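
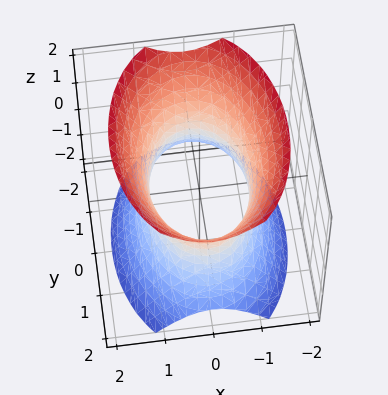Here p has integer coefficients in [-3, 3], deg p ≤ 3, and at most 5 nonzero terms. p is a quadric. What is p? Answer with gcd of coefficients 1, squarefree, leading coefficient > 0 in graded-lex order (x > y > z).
First, the degree is 2 — one connected sheet with a waist; a quadric.
Next, symmetries: mirror symmetry z ↦ −z ⇒ only even powers of z; the x ↦ −x reflection is a symmetry, so x appears only in even powers; it's symmetric under y → −y, forcing even powers of y.
Next, checking where it meets the axes: among the integer gridlines, it crosses the x-axis at x ∈ {-1, 1}; it misses every integer gridline on the z-axis.
Finally, matching integer coefficients to the picture gives p.

2*x^2 + y^2 - z^2 - 2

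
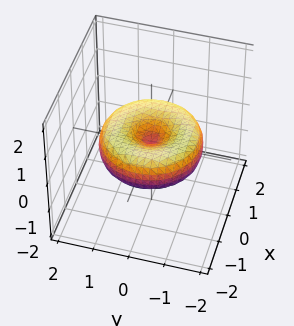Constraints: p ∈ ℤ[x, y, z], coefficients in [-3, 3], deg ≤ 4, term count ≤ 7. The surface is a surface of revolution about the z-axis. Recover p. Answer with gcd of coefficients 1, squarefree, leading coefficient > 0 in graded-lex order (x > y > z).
1. The degree is 4 — no degree-3 surface has this shape.
2. By symmetry, every cross-section ⟂ z is a circle, so x, y appear only via x² + y².
3. Checking where it meets the axes: it crosses the x-axis at the gridline x = 0; it meets the y-axis at y = 0 (among the integer gridlines); a circular section at z = 0 has radius between 1 and 2.
4. Matching integer coefficients to the picture gives p.

x^4 + 2*x^2*y^2 + y^4 - 2*x^2 - 2*y^2 + 3*z^2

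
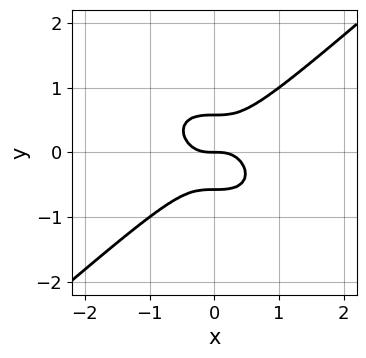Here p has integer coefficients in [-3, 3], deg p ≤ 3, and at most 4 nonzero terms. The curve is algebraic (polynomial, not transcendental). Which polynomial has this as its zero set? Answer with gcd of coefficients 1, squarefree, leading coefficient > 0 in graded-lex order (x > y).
2*x^3 - 3*y^3 + y

(a) Degree: no degree-2 curve has this shape, so deg p = 3.
(b) Checking where it meets the axes: it meets the x-axis at x = 0 (among the integer gridlines); one y-axis crossing is at y = 0.
(c) Putting this together gives p.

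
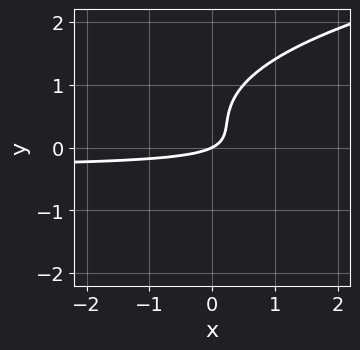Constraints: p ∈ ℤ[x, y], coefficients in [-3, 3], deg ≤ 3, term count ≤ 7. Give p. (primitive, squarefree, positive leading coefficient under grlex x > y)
(a) Degree: no degree-2 curve has this shape, so deg p = 3.
(b) From the visible intercepts: one x-axis crossing is at x = 0; it crosses the y-axis at the gridline y = 0.
(c) Putting this together gives p.

3*y^3 - 3*x*y - 3*y^2 - x + 2*y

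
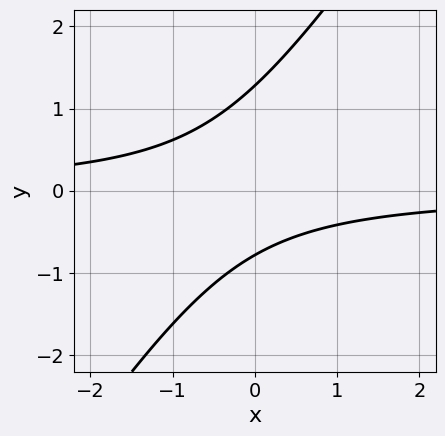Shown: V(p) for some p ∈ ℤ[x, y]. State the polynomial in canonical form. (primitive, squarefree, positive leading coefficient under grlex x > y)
3*x*y - 2*y^2 + y + 2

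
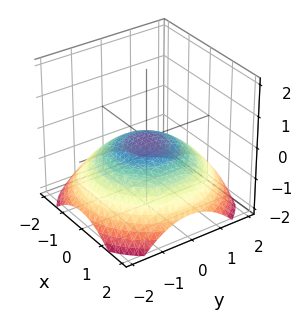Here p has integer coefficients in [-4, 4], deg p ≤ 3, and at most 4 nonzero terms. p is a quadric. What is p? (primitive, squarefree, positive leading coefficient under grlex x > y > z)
x^2 + y^2 + 3*z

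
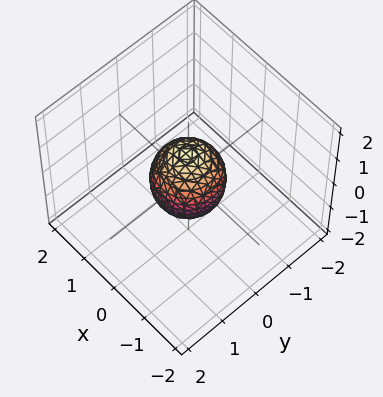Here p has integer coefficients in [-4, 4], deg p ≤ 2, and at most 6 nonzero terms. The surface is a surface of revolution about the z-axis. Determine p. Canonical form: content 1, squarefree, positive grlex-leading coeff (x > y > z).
(a) The degree is 2 — a generic line meets the surface in up to 2 points.
(b) Symmetry: the z-axis is an axis of rotation, so x and y enter only as x² + y².
(c) From the axis intercepts and sections: a circular section at z = 0 has radius between 0 and 1; among the integer gridlines, it crosses the z-axis at z ∈ {-1, 1}.
(d) The integer polynomial consistent with all of this is the stated p.

3*x^2 + 3*y^2 + 2*z^2 - 2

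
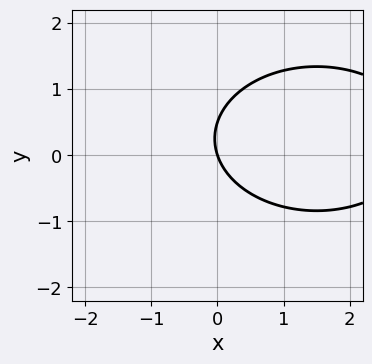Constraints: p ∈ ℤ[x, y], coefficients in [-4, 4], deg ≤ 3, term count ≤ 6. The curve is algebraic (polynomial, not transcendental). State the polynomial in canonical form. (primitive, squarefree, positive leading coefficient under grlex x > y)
x^2 + 2*y^2 - 3*x - y

The degree is 2 — no degree-1 curve has this shape.
Checking where it meets the axes: one x-axis crossing is at x = 0; one y-axis crossing is at y = 0.
Solving for integer coefficients yields p as stated.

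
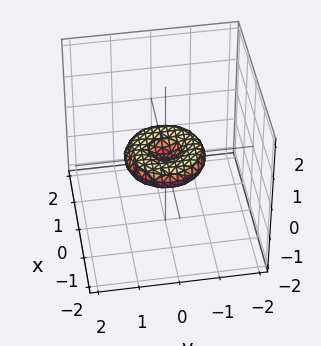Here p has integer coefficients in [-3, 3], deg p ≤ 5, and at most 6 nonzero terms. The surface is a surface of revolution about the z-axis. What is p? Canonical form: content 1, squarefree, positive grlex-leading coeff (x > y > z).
x^4 + 2*x^2*y^2 + y^4 - x^2 - y^2 + 3*z^2

1. Degree: a generic line meets the surface in up to 4 points, so deg p = 4.
2. Symmetries: rotational symmetry about the z-axis ⇒ p depends on x, y only through x² + y².
3. Checking where it meets the axes: it crosses the z-axis at the gridline z = 0; among the integer gridlines, it crosses the x-axis at x ∈ {-1, 0, 1}; among the integer gridlines, it crosses the y-axis at y ∈ {-1, 0, 1}.
4. Matching integer coefficients to the picture gives p.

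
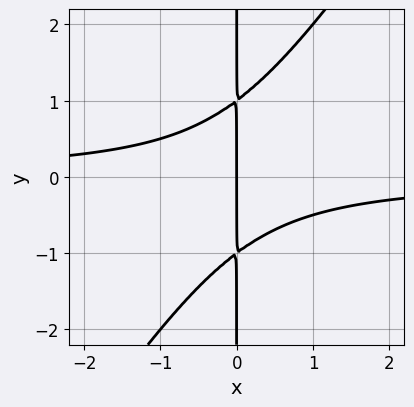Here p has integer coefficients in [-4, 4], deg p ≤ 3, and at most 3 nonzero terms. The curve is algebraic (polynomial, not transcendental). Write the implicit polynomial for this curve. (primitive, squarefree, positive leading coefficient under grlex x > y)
Degree: no degree-2 curve has this shape, so deg p = 3.
Observable constraints: one x-axis crossing is at x = 0; the visible y-axis segment lies entirely on the curve.
Fitting integer coefficients to these (and the overall shape) gives p.

3*x^2*y - 2*x*y^2 + 2*x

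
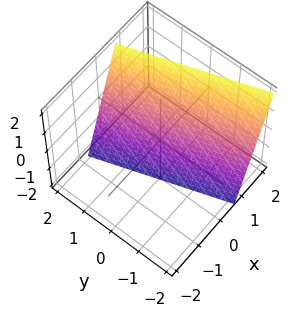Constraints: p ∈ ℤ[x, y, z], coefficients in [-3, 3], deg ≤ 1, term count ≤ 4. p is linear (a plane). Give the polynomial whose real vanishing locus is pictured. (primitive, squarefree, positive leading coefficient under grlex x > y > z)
1. Degree: the surface is flat (a plane), so deg p = 1.
2. From the axis intercepts and sections: it meets the z-axis at z = -2 (among the integer gridlines); it crosses the y-axis at the gridline y = 2.
3. Putting this together gives p.

3*x + y - z - 2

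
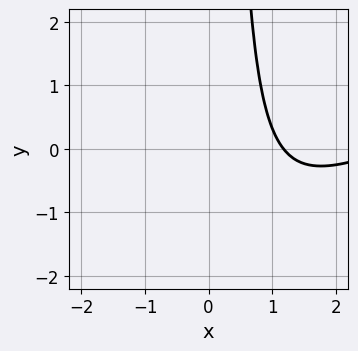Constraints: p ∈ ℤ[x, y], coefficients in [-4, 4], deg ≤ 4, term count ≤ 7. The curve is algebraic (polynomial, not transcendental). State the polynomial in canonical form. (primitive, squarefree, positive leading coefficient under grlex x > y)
x^4 - 2*x^3*y - 3*x^3 - x^2*y + 3

The degree is 4 — no degree-3 curve has this shape.
Observable constraints: no y-intercept at any integer in the box.
Solving for integer coefficients yields p as stated.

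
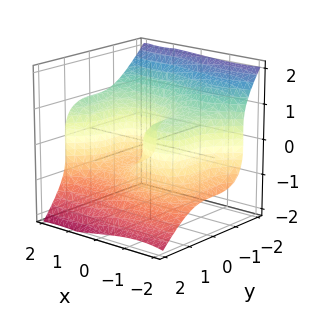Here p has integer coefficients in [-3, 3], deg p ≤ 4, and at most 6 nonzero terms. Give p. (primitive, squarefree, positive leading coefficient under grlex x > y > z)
x^3 - x*z^2 - 3*y^3 - 3*z^3 - 2*x

1. The degree is 3 — a generic line meets the surface in up to 3 points.
2. Reading off the gridlines: it crosses the y-axis at the gridline y = 0; one z-axis crossing is at z = 0.
3. Assembling these constraints gives the stated polynomial.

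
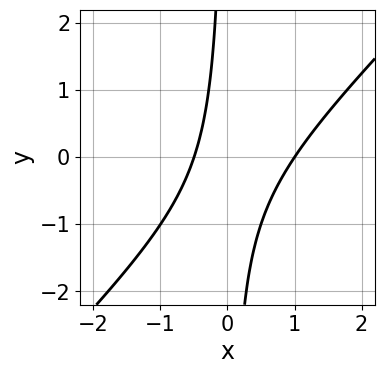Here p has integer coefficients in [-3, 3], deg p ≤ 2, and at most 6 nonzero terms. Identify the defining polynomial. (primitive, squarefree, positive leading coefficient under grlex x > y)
2*x^2 - 2*x*y - x - 1

1. Degree: the shape is more complex than any degree-1 curve, so deg p = 2.
2. From the visible intercepts: one x-axis crossing is at x = 1; no y-intercept at any integer in the box.
3. The integer polynomial consistent with all of this is the stated p.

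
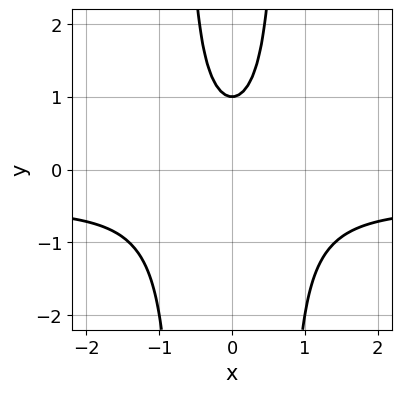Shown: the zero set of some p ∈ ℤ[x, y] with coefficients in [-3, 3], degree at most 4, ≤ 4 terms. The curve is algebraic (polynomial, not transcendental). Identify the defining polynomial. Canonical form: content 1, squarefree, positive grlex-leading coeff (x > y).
First, the degree is 3 — no degree-2 curve has this shape.
Then, symmetries: it's symmetric under x → −x, forcing even powers of x.
Next, observable constraints: it meets the y-axis at y = 1 (among the integer gridlines); it misses every integer gridline on the x-axis.
Finally, assembling these constraints gives the stated polynomial.

2*x^2*y + x^2 - y + 1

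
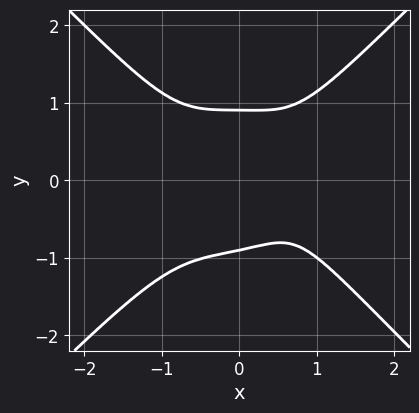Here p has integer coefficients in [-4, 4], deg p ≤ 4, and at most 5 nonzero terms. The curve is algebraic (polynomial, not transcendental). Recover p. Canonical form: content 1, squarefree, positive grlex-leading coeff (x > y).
3*x^4 - 3*y^4 + x*y - x + 2

The degree is 4 — no degree-3 curve has this shape.
From the axis intercepts and sections: no x-intercept at any integer in the box.
Fitting integer coefficients to these (and the overall shape) gives p.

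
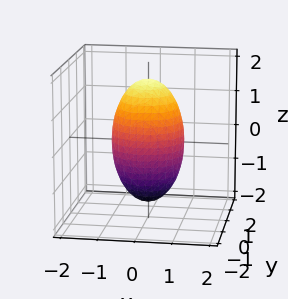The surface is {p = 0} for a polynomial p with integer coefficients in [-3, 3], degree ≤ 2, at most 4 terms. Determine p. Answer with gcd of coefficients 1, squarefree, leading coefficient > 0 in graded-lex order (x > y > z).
3*x^2 + 3*y^2 + z^2 - 3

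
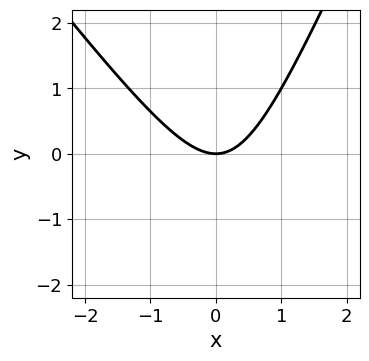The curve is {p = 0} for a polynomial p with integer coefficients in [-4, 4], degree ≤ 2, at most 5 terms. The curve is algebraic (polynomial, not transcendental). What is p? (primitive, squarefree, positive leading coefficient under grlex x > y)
3*x^2 + x*y - y^2 - 3*y

First, the degree is 2 — no degree-1 curve has this shape.
Then, against the integer gridlines: it meets the y-axis at y = 0 (among the integer gridlines); it meets the x-axis at x = 0 (among the integer gridlines).
Finally, matching integer coefficients to the picture gives p.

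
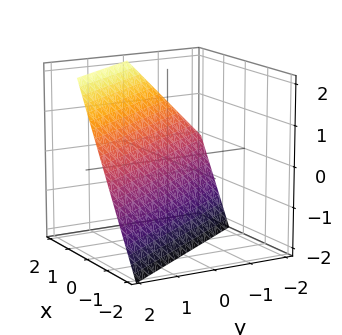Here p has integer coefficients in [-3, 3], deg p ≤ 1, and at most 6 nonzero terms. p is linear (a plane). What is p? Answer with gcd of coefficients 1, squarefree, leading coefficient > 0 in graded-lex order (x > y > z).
3*x + 2*y - 2*z - 2

First, the degree is 1 — the surface is flat (a plane).
Then, reading off the gridlines: it meets the z-axis at z = -1 (among the integer gridlines); one y-axis crossing is at y = 1.
Finally, fitting integer coefficients to these (and the overall shape) gives p.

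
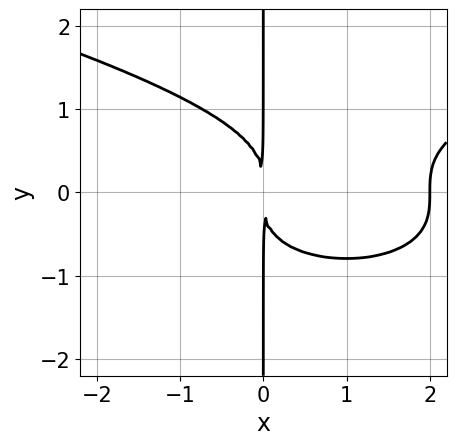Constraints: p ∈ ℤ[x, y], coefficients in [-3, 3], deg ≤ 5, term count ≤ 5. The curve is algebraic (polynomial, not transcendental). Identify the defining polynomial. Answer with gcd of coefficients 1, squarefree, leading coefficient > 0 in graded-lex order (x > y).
First, the degree is 4 — no degree-3 curve has this shape.
Then, checking where it meets the axes: every point of the y-axis in the box is on the curve; it crosses the x-axis at the gridline x = 2.
Finally, solving for integer coefficients yields p as stated.

2*x*y^3 - x^3 + 2*x^2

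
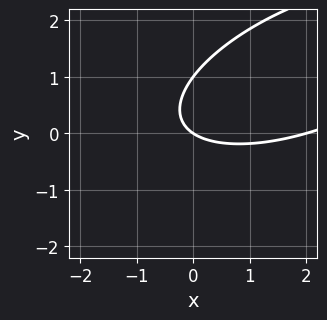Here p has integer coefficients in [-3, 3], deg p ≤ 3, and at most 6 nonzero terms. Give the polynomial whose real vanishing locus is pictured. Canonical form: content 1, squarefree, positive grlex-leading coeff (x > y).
x^2 - 2*x*y + 3*y^2 - 2*x - 3*y

1. Degree: no degree-1 curve has this shape, so deg p = 2.
2. From the visible intercepts: the y-axis gridline crossings are at y ∈ {0, 1}; among the integer gridlines, it crosses the x-axis at x ∈ {0, 2}.
3. Putting this together gives p.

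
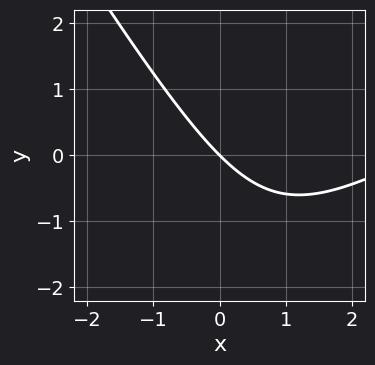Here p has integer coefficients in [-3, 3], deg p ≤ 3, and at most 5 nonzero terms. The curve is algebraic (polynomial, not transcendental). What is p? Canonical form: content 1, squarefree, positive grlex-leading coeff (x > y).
x^2 - x*y - y^2 - 3*x - 3*y

(a) Degree: a generic line meets the curve in up to 2 points, so deg p = 2.
(b) From the visible intercepts: it crosses the y-axis at the gridline y = 0; it crosses the x-axis at the gridline x = 0.
(c) Solving for integer coefficients yields p as stated.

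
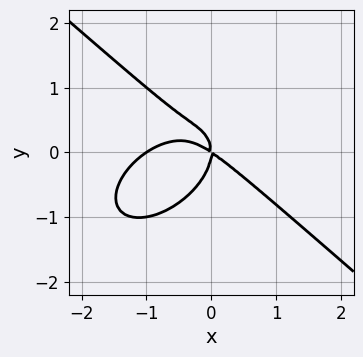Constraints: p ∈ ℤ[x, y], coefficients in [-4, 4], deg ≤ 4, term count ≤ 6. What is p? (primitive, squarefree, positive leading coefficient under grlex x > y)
First, degree: no degree-2 curve has this shape, so deg p = 3.
Then, observable constraints: one y-axis crossing is at y = 0; the x-axis gridline crossings are at x ∈ {-1, 0}.
Finally, assembling these constraints gives the stated polynomial.

2*x^3 + 3*y^3 + 2*x^2 + 3*x*y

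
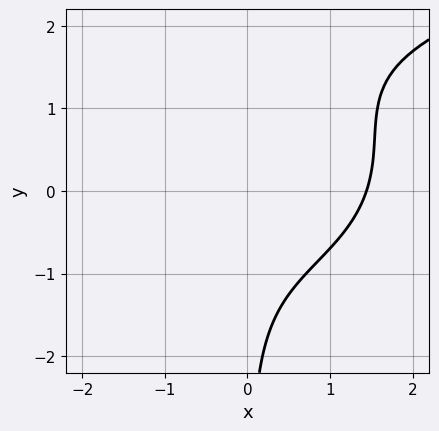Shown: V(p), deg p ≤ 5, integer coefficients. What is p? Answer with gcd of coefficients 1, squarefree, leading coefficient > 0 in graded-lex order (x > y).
x*y^3 - x^3 + x^2*y - 2*x*y^2 + 3

First, deg p = 4. A generic line meets the curve in up to 4 points.
Then, reading off the gridlines: it misses every integer gridline on the y-axis.
Finally, the integer polynomial consistent with all of this is the stated p.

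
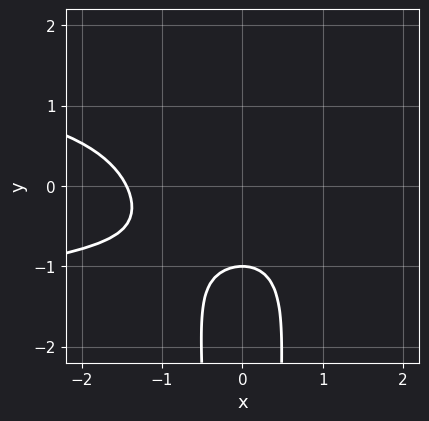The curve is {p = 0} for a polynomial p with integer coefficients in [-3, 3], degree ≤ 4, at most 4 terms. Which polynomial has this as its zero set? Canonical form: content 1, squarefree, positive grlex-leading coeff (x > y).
(a) deg p = 4.
(b) Observable constraints: one y-axis crossing is at y = -1.
(c) Putting this together gives p.

3*x^2*y^2 + x^3 + 3*y + 3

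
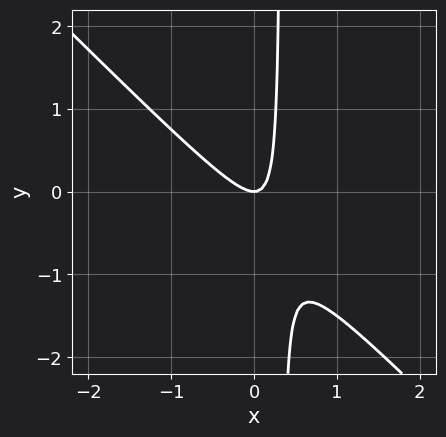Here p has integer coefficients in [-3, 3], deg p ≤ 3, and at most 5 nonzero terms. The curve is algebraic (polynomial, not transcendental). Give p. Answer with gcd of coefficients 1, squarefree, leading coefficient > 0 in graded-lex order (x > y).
The degree is 2 — no degree-1 curve has this shape.
Against the integer gridlines: one y-axis crossing is at y = 0; it meets the x-axis at x = 0 (among the integer gridlines).
Solving for integer coefficients yields p as stated.

3*x^2 + 3*x*y - y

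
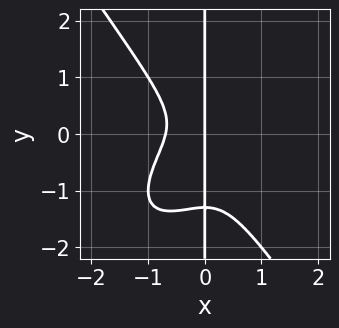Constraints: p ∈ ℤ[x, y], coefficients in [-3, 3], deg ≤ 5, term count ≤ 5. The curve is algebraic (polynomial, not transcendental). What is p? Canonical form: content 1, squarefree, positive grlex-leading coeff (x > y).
1. The degree is 4 — a generic line meets the curve in up to 4 points.
2. Observable constraints: every point of the y-axis in the box is on the curve; it meets the x-axis at x = 0 (among the integer gridlines).
3. Matching integer coefficients to the picture gives p.

3*x^4 - 2*x^3*y + 2*x*y^3 + 2*x*y^2 + x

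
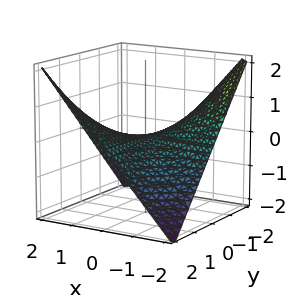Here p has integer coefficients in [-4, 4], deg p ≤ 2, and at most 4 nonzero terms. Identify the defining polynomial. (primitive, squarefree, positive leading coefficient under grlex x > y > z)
x*y - 2*z

1. Degree: a saddle surface; a quadric, so deg p = 2.
2. From the visible intercepts: every point of the x-axis in the box is on the surface; it meets the z-axis at z = 0 (among the integer gridlines).
3. Solving for integer coefficients yields p as stated. Check: (0, 2, 0) on the y-axis lies on the surface, and p(0, 2, 0) = 0. ✓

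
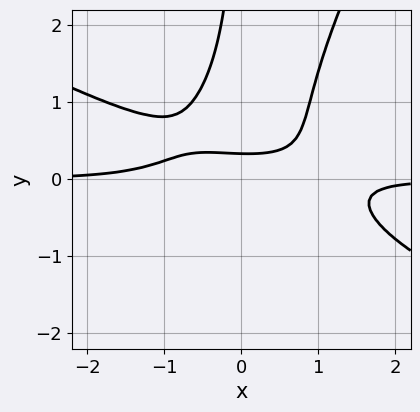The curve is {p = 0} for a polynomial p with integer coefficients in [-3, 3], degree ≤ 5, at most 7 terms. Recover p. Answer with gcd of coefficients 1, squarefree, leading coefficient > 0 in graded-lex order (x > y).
2*x^3*y + 3*x^2*y^2 - 2*x*y^3 - 3*y + 1

1. deg p = 4. No degree-3 curve has this shape.
2. From the visible intercepts: no x-intercept at any integer in the box.
3. Together with the visible shape, these determine p as stated.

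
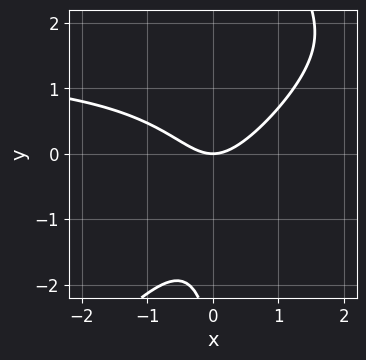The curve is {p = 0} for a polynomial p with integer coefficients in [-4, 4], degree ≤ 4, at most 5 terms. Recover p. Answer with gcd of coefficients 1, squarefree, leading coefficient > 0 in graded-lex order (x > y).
Degree: no degree-2 curve has this shape, so deg p = 3.
From the visible intercepts: it meets the y-axis at y = 0 (among the integer gridlines); one x-axis crossing is at x = 0.
Assembling these constraints gives the stated polynomial.

2*x^2*y - 2*x*y^2 - 3*x^2 + y^2 + 3*y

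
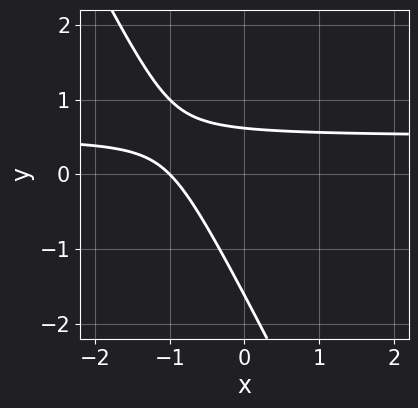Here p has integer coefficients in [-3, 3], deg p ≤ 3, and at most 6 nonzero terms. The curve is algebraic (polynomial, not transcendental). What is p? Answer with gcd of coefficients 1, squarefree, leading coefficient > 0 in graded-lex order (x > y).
2*x*y + y^2 - x + y - 1

deg p = 2. The shape is more complex than any degree-1 curve.
Against the integer gridlines: one x-axis crossing is at x = -1.
The integer polynomial consistent with all of this is the stated p.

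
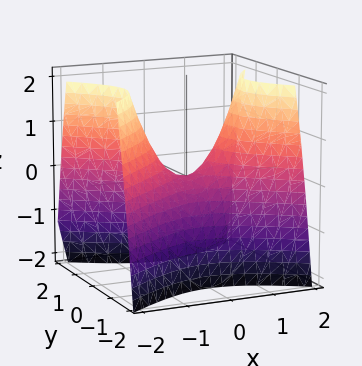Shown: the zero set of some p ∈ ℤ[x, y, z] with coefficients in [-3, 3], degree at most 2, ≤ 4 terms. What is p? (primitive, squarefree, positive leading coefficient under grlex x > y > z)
2*x^2 - 3*y^2 - 2*z

1. deg p = 2. A saddle surface; a quadric.
2. Symmetries: mirror symmetry x ↦ −x ⇒ only even powers of x; it's symmetric under y → −y, forcing even powers of y.
3. Reading off the gridlines: one z-axis crossing is at z = 0; it meets the y-axis at y = 0 (among the integer gridlines); it crosses the x-axis at the gridline x = 0.
4. Assembling these constraints gives the stated polynomial.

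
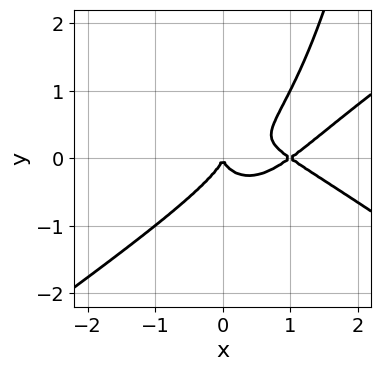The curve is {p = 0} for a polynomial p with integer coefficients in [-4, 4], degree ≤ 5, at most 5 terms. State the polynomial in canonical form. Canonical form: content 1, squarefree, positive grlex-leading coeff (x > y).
x^4 - 2*x^2*y^2 - 2*x^3 + 2*y^3 + x^2

1. deg p = 4. A generic line meets the curve in up to 4 points.
2. Against the integer gridlines: among the integer gridlines, it crosses the x-axis at x ∈ {0, 1}; it meets the y-axis at y = 0 (among the integer gridlines).
3. Solving for integer coefficients yields p as stated.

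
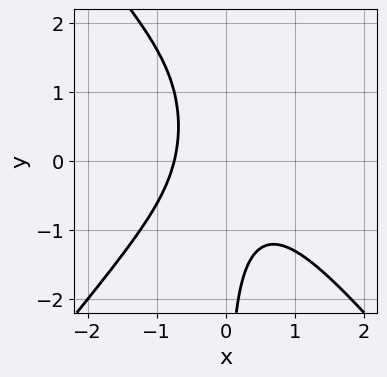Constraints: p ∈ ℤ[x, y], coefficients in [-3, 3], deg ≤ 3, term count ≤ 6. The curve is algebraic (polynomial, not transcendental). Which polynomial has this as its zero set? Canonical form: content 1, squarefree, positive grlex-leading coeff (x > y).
3*x^3 - 2*x*y^2 + 2*x*y + x + 2

1. deg p = 3. The shape is more complex than any degree-2 curve.
2. Observable constraints: the curve avoids every integer y-axis point in the box.
3. The integer polynomial consistent with all of this is the stated p.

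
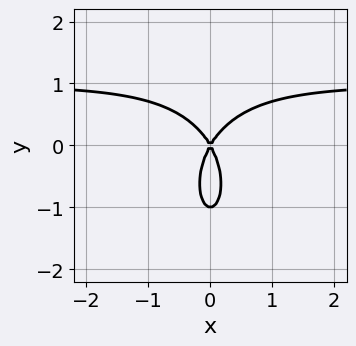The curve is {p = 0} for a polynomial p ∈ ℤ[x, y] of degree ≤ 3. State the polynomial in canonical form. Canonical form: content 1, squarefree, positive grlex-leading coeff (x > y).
(a) deg p = 3. A generic line meets the curve in up to 3 points.
(b) Symmetries: it's symmetric under x → −x, forcing even powers of x.
(c) From the axis intercepts and sections: one x-axis crossing is at x = 0; the y-axis gridline crossings are at y ∈ {-1, 0}.
(d) Putting this together gives p.

3*x^2*y + y^3 - 3*x^2 + y^2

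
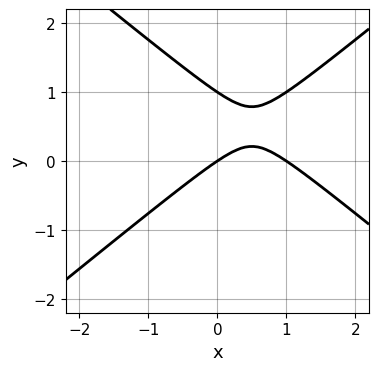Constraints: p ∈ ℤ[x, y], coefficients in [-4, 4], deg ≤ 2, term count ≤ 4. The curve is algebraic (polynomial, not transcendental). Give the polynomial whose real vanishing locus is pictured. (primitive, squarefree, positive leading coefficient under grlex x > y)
2*x^2 - 3*y^2 - 2*x + 3*y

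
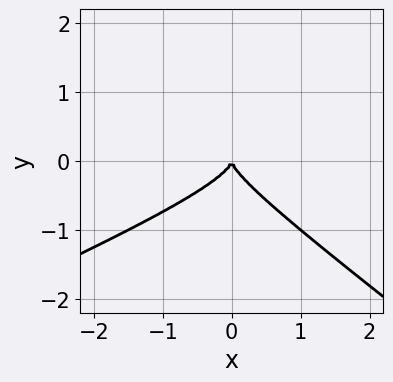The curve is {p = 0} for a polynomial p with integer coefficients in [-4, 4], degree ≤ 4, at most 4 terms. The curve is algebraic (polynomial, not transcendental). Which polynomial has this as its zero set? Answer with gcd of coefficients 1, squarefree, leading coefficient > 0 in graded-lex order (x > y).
(a) deg p = 3. The shape is more complex than any degree-2 curve.
(b) Checking where it meets the axes: it meets the y-axis at y = 0 (among the integer gridlines); it meets the x-axis at x = 0 (among the integer gridlines).
(c) The integer polynomial consistent with all of this is the stated p.

x^2*y - x*y^2 - 3*y^3 - x^2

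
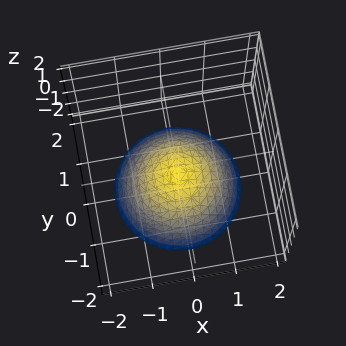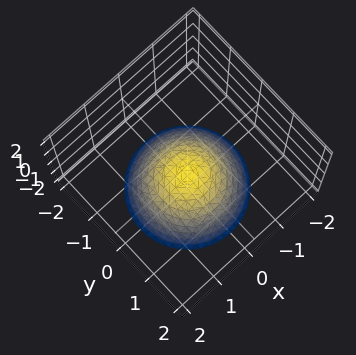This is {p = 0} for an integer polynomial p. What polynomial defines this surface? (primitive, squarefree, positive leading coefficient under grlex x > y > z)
(a) Degree: a generic line meets the surface in up to 2 points, so deg p = 2.
(b) Symmetry: every cross-section ⟂ z is a circle, so x, y appear only via x² + y².
(c) Against the integer gridlines: a circular section at z = -1 has radius between 0 and 1; no y-intercept at any integer in the box; it misses every integer gridline on the x-axis.
(d) Solving for integer coefficients yields p as stated.

2*x^2 + 2*y^2 + 3*z + 2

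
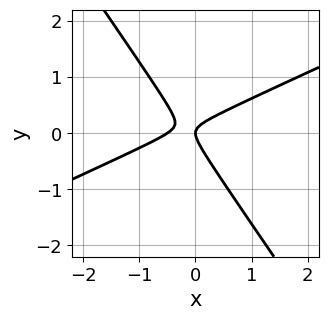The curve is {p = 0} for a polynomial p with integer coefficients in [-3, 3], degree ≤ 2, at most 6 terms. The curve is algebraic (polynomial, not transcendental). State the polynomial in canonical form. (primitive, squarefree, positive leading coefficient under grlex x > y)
2*x^2 - 3*x*y - 3*y^2 + x

The degree is 2 — the shape is more complex than any degree-1 curve.
From the visible intercepts: it crosses the y-axis at the gridline y = 0; it meets the x-axis at x = 0 (among the integer gridlines).
Solving for integer coefficients yields p as stated.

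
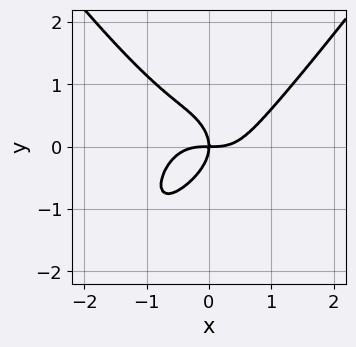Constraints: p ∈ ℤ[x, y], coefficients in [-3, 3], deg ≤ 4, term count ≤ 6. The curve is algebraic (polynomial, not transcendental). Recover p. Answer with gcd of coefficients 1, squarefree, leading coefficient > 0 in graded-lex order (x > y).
2*x^4 - x^2*y^2 - 2*y^3 - 2*x*y

First, deg p = 4. No degree-3 curve has this shape.
Next, from the visible intercepts: it crosses the y-axis at the gridline y = 0; one x-axis crossing is at x = 0.
Finally, together with the visible shape, these determine p as stated.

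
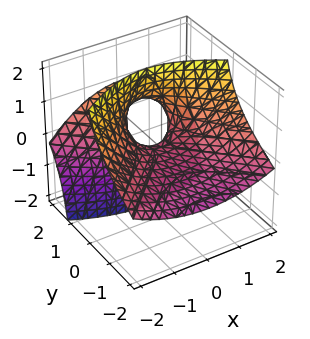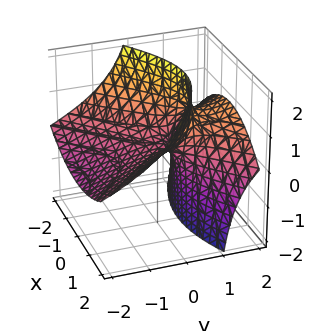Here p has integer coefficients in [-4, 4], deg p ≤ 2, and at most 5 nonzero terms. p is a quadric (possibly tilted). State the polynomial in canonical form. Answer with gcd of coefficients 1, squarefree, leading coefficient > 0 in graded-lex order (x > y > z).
First, the degree is 2 — the shape is more complex than any degree-1 surface.
Next, reading off the gridlines: it crosses the y-axis at the gridline y = 0; one z-axis crossing is at z = 0; it meets the x-axis at x = 0 (among the integer gridlines).
Finally, together with the visible shape, these determine p as stated.

x^2 - y^2 + 3*y*z - 2*z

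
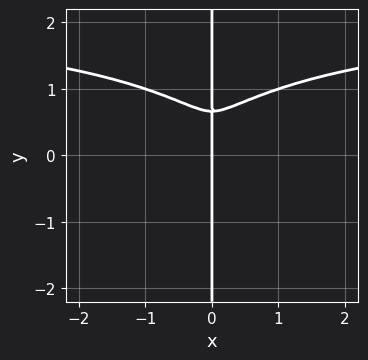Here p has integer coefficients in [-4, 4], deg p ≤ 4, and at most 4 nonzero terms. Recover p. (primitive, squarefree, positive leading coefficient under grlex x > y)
1. Degree: a generic line meets the curve in up to 4 points, so deg p = 4.
2. Checking where it meets the axes: it crosses the x-axis at the gridline x = 0; every point of the y-axis in the box is on the curve.
3. Fitting integer coefficients to these (and the overall shape) gives p.

x^3*y + 3*x*y^3 - 2*x^3 - 2*x*y^2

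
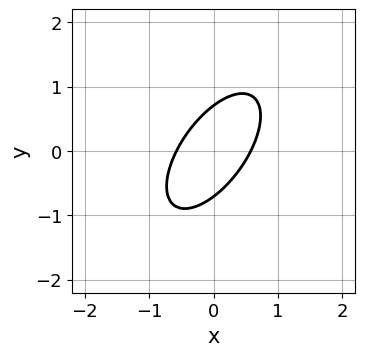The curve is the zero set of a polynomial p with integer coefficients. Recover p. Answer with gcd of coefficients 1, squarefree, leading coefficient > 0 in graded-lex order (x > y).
1. The degree is 2 — a generic line meets the curve in up to 2 points.
2. Matching integer coefficients to the picture gives p.

3*x^2 - 3*x*y + 2*y^2 - 1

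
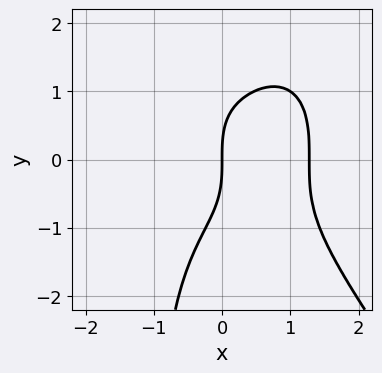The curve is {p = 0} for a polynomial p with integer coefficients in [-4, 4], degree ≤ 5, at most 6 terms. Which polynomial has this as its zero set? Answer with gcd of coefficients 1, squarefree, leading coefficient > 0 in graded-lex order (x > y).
The degree is 4 — a generic line meets the curve in up to 4 points.
From the axis intercepts and sections: it crosses the y-axis at the gridline y = 0; one x-axis crossing is at x = 0.
These observations pin down the coefficients.

3*x^4 + x*y^3 - 2*x^3 + y^3 - 3*x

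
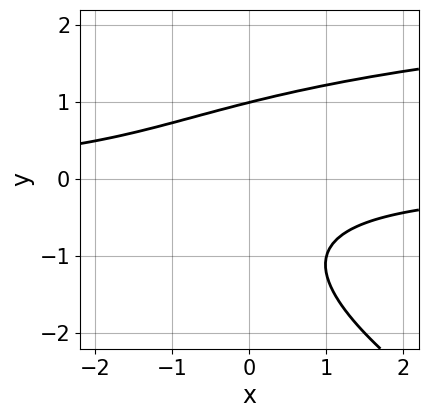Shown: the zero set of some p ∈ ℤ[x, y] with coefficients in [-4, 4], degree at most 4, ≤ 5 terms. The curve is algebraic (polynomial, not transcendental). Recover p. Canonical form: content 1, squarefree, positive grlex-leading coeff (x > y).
x*y^2 + 2*y^3 - 3*x*y + y^2 - 3

First, the degree is 3 — the shape is more complex than any degree-2 curve.
Next, checking where it meets the axes: it meets the y-axis at y = 1 (among the integer gridlines); no x-intercept at any integer in the box.
Finally, these observations pin down the coefficients.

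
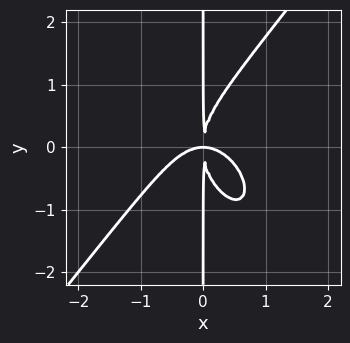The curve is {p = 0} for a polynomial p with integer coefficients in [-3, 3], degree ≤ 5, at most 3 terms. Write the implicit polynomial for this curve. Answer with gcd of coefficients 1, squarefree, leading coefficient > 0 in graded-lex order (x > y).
Degree: a generic line meets the curve in up to 4 points, so deg p = 4.
From the visible intercepts: every point of the y-axis in the box is on the curve.
Putting this together gives p.

2*x^4 - x*y^3 + 2*x^2*y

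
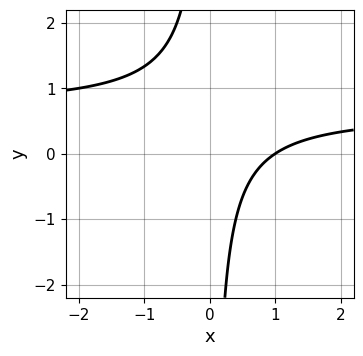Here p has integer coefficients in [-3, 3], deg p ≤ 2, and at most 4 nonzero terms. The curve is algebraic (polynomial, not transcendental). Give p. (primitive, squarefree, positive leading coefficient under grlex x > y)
3*x*y - 2*x + 2

1. The degree is 2 — no degree-1 curve has this shape.
2. From the axis intercepts and sections: it misses every integer gridline on the y-axis; it meets the x-axis at x = 1 (among the integer gridlines).
3. Together with the visible shape, these determine p as stated.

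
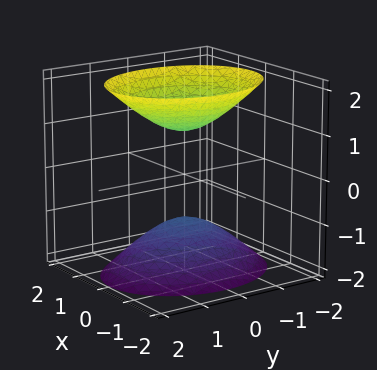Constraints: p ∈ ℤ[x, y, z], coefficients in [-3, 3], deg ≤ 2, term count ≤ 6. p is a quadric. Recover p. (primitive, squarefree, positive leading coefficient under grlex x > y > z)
3*x^2 + 2*y^2 - 2*z^2 + 2

First, I count 2 distinct pieces. They look like related sheets of one shape, so recover p as a whole.
Then, degree: two separate bowl-shaped sheets opening away from each other; a quadric, so deg p = 2.
Next, symmetries: it's symmetric under x → −x, forcing even powers of x; the y ↦ −y reflection is a symmetry, so y appears only in even powers; mirror symmetry z ↦ −z ⇒ only even powers of z.
Next, from the axis intercepts and sections: it misses every integer gridline on the y-axis; the z-axis gridline crossings are at z ∈ {-1, 1}.
Finally, the integer polynomial consistent with all of this is the stated p.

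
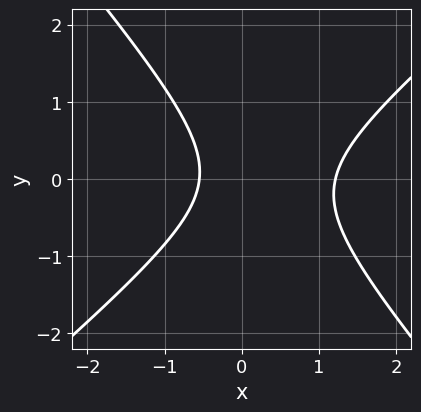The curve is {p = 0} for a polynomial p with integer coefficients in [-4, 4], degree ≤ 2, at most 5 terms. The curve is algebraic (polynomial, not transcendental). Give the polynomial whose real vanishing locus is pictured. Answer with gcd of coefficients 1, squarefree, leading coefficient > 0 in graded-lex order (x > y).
3*x^2 - x*y - 3*y^2 - 2*x - 2

1. The degree is 2 — a generic line meets the curve in up to 2 points.
2. Observable constraints: it misses every integer gridline on the y-axis.
3. Fitting integer coefficients to these (and the overall shape) gives p.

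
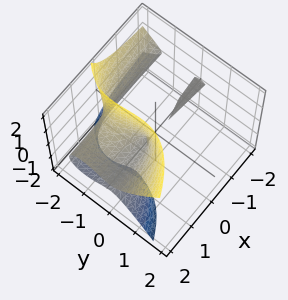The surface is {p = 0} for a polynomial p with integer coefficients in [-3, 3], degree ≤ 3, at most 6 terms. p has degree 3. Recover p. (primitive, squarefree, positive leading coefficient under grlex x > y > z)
3*x*z^2 - 2*y^3 + x*z - 3*y^2 - 2*z^2

First, I count 2 distinct pieces. Treating them together as one polynomial.
Then, the degree is 3 — no degree-2 surface has this shape.
Next, reading off the gridlines: every point of the x-axis in the box is on the surface.
Finally, these observations pin down the coefficients.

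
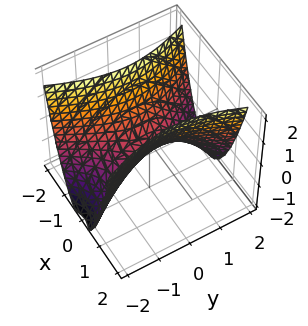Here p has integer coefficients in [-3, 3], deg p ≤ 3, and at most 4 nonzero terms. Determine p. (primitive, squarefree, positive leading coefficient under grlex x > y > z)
3*x^2 - y^2 - 2*z

The degree is 2 — a hyperbolic paraboloid; a quadric.
Symmetries: mirror symmetry x ↦ −x ⇒ only even powers of x; mirror symmetry y ↦ −y ⇒ only even powers of y.
From the visible intercepts: it meets the y-axis at y = 0 (among the integer gridlines); it meets the x-axis at x = 0 (among the integer gridlines); it crosses the z-axis at the gridline z = 0.
Together with the visible shape, these determine p as stated.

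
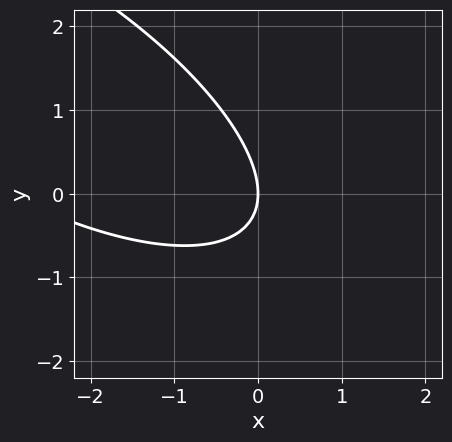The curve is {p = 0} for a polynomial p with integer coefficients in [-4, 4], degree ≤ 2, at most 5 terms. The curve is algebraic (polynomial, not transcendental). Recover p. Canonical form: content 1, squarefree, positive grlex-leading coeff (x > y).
x^2 + 2*x*y + 2*y^2 + 3*x

deg p = 2. No degree-1 curve has this shape.
From the axis intercepts and sections: it crosses the x-axis at the gridline x = 0; it crosses the y-axis at the gridline y = 0.
Assembling these constraints gives the stated polynomial.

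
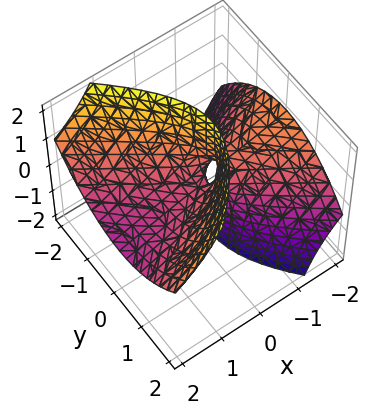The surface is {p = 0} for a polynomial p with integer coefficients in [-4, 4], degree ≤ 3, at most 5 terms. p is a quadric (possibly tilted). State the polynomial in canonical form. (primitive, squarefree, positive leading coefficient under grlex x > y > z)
First, degree: a generic line meets the surface in up to 2 points, so deg p = 2.
Then, reading off the gridlines: it meets the y-axis at y = 0 (among the integer gridlines); it meets the x-axis at x = 0 (among the integer gridlines); one z-axis crossing is at z = 0.
Finally, assembling these constraints gives the stated polynomial.

x^2 + 3*x*z - 2*y^2 + z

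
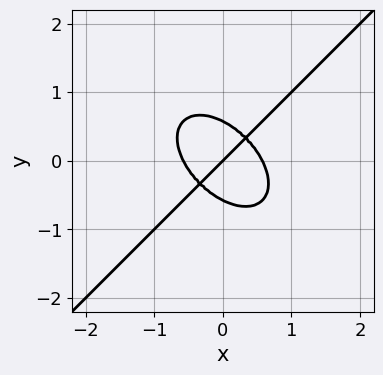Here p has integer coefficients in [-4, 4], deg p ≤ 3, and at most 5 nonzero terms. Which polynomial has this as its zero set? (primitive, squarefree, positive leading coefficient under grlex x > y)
3*x^3 - 3*y^3 - x + y

The degree is 3 — a generic line meets the curve in up to 3 points.
Observable constraints: one x-axis crossing is at x = 0; it meets the y-axis at y = 0 (among the integer gridlines).
Together with the visible shape, these determine p as stated.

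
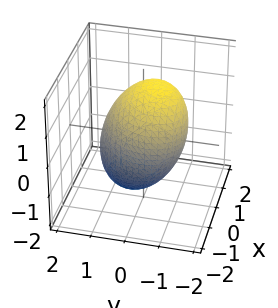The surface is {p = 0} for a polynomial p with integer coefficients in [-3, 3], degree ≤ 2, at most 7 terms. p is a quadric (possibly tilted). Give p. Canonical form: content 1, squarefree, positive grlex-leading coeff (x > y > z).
2*x^2 - x*y + 2*y^2 + y*z + z^2 - 3

1. The degree is 2 — a generic line meets the surface in up to 2 points.
2. The integer polynomial consistent with all of this is the stated p.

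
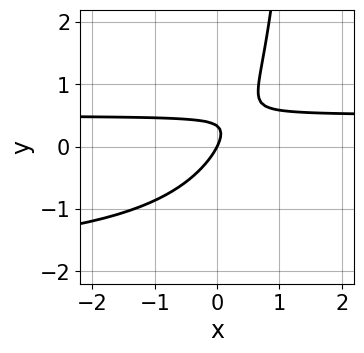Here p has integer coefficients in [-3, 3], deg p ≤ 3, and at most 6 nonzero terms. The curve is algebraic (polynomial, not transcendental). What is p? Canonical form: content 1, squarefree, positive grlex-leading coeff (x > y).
2*x*y^2 + 3*x*y - 3*y^2 - 2*x + y

(a) deg p = 3. The shape is more complex than any degree-2 curve.
(b) From the visible intercepts: it meets the y-axis at y = 0 (among the integer gridlines); it crosses the x-axis at the gridline x = 0.
(c) Matching integer coefficients to the picture gives p.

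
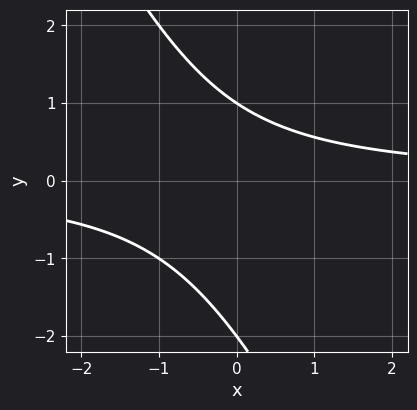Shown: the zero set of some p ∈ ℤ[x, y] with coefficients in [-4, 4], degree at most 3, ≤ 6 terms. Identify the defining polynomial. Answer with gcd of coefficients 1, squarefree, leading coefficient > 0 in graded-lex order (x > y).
2*x*y + y^2 + y - 2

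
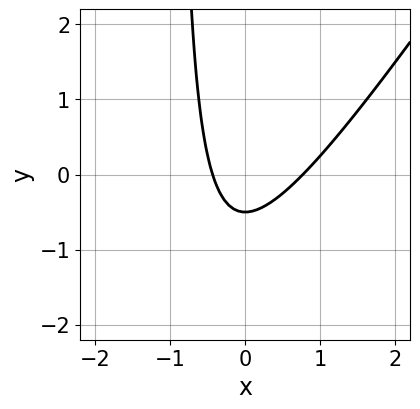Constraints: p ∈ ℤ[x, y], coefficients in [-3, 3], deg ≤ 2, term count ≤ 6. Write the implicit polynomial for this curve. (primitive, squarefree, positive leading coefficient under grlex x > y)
3*x^2 - 2*x*y - x - 2*y - 1

1. deg p = 2. The shape is more complex than any degree-1 curve.
2. Solving for integer coefficients yields p as stated.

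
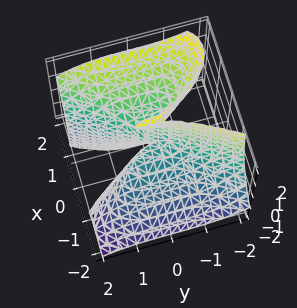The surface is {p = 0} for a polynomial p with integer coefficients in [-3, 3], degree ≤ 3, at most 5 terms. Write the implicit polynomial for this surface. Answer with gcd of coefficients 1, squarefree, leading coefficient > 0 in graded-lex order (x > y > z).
(a) The degree is 3 — a generic line meets the surface in up to 3 points.
(b) Against the integer gridlines: every point of the z-axis in the box is on the surface; it meets the y-axis at y = 0 (among the integer gridlines); it crosses the x-axis at the gridline x = 0.
(c) These observations pin down the coefficients.

3*x^3 - 3*x^2*z - x*z^2 - y^3 + x*z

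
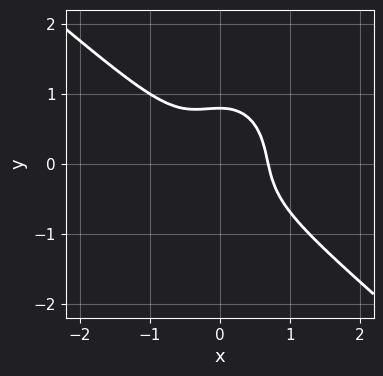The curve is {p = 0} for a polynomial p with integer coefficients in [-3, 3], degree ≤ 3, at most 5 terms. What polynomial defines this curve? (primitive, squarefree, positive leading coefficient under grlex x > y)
(a) Degree: the shape is more complex than any degree-2 curve, so deg p = 3.
(b) The integer polynomial consistent with all of this is the stated p.

3*x^3 + 2*x^2*y + 2*y^3 - 1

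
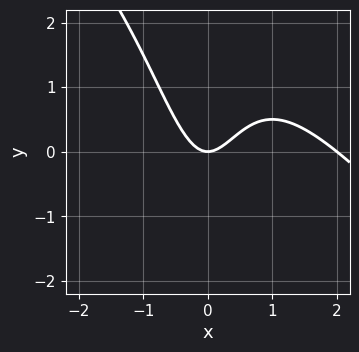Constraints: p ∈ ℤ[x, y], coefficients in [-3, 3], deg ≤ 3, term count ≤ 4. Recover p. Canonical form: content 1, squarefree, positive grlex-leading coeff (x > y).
x^3 + x^2*y - 2*x^2 + y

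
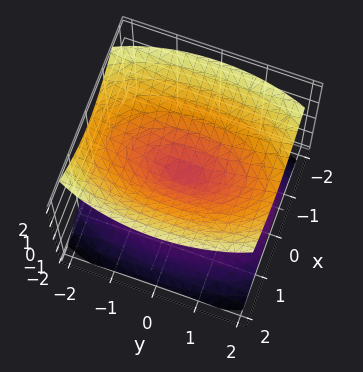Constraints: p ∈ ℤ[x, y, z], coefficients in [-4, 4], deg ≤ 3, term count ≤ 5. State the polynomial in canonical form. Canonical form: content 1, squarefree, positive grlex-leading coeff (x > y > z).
3*x^2 + y^2 - 3*z^2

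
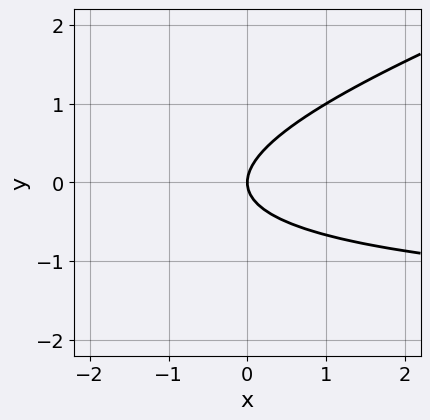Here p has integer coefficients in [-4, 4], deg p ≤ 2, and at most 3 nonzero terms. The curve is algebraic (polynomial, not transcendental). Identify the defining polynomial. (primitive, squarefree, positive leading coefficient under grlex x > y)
x*y - 3*y^2 + 2*x

(a) deg p = 2.
(b) Against the integer gridlines: it crosses the x-axis at the gridline x = 0; it crosses the y-axis at the gridline y = 0.
(c) Assembling these constraints gives the stated polynomial.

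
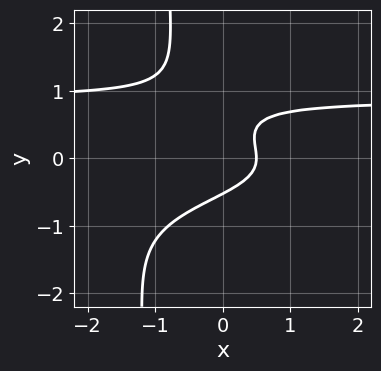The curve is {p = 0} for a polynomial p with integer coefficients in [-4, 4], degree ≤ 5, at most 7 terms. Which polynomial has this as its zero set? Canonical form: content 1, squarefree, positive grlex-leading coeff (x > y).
3*x*y^3 + 3*y^3 - 2*y^2 - 2*x + 1

1. deg p = 4. No degree-3 curve has this shape.
2. The integer polynomial consistent with all of this is the stated p.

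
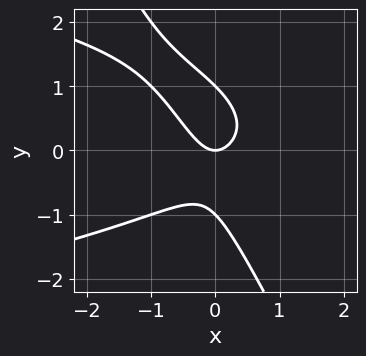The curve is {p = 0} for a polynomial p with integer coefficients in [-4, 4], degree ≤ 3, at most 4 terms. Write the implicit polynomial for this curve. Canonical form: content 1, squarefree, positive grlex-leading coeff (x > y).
The degree is 3 — the shape is more complex than any degree-2 curve.
Reading off the gridlines: among the integer gridlines, it crosses the y-axis at y ∈ {-1, 0, 1}; it meets the x-axis at x = 0 (among the integer gridlines).
Fitting integer coefficients to these (and the overall shape) gives p.

2*x*y^2 + y^3 + 2*x^2 - y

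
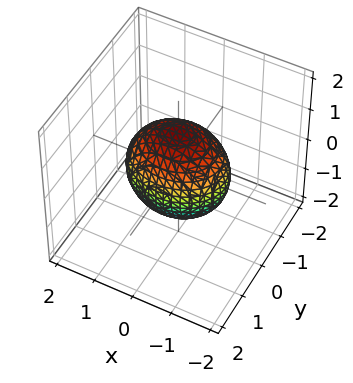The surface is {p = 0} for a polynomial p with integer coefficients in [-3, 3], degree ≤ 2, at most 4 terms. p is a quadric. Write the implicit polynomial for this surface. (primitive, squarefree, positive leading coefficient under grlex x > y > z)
2*x^2 + 3*y^2 + 2*z^2 - 3

(a) The degree is 2 — a closed, bounded, convex surface; a quadric.
(b) Symmetries: the x ↦ −x reflection is a symmetry, so x appears only in even powers; the y ↦ −y reflection is a symmetry, so y appears only in even powers; mirror symmetry z ↦ −z ⇒ only even powers of z.
(c) From the visible intercepts: among the integer gridlines, it crosses the y-axis at y ∈ {-1, 1}.
(d) Putting this together gives p.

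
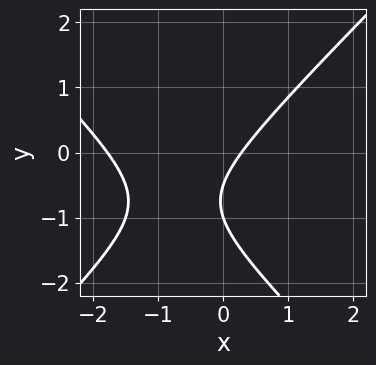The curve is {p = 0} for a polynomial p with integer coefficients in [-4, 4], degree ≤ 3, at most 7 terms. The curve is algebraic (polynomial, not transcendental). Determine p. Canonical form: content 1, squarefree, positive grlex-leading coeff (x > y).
2*x^2 - 2*y^2 + 3*x - 3*y - 1

Degree: no degree-1 curve has this shape, so deg p = 2.
Observable constraints: it meets the y-axis at y = -1 (among the integer gridlines).
Fitting integer coefficients to these (and the overall shape) gives p.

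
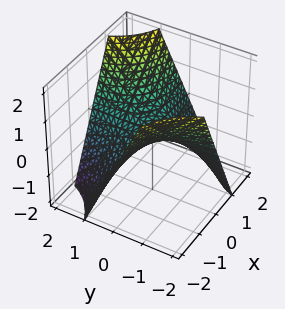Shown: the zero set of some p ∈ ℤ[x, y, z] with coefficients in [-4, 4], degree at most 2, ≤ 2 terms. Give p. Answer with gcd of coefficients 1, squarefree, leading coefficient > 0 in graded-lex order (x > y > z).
x*y - z

deg p = 2. A hyperbolic paraboloid; a quadric.
Reading off the gridlines: one z-axis crossing is at z = 0; the visible x-axis segment lies entirely on the surface; the visible y-axis segment lies entirely on the surface.
Matching integer coefficients to the picture gives p.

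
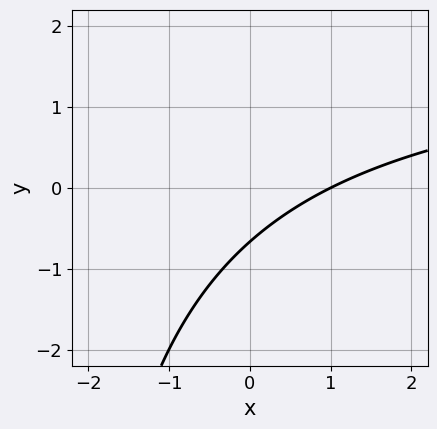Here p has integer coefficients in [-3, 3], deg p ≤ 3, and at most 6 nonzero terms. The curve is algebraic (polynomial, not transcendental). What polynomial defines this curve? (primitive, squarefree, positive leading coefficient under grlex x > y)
1. deg p = 2.
2. Observable constraints: one x-axis crossing is at x = 1.
3. The integer polynomial consistent with all of this is the stated p.

x*y - 2*x + 3*y + 2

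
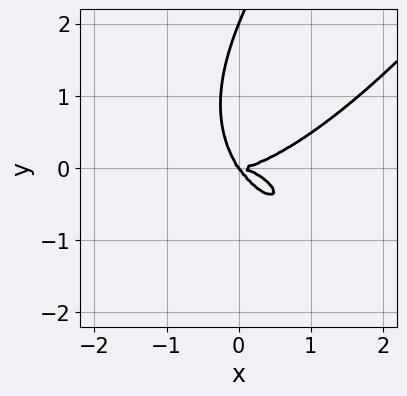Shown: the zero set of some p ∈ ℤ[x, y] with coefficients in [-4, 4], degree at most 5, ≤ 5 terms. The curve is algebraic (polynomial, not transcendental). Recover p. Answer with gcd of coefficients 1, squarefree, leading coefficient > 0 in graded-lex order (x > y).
The degree is 4 — a generic line meets the curve in up to 4 points.
Against the integer gridlines: one x-axis crossing is at x = 0; among the integer gridlines, it crosses the y-axis at y ∈ {0, 2}.
Solving for integer coefficients yields p as stated.

x^4 - x*y^3 + y^4 - 3*x*y^2 - 2*y^3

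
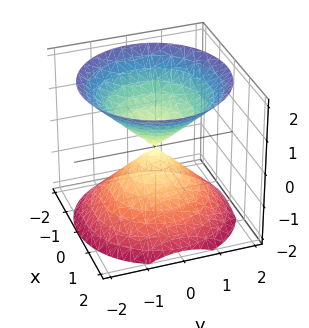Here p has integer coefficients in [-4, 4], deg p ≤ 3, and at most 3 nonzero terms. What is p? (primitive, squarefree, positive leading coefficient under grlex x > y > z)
x^2 + y^2 - z^2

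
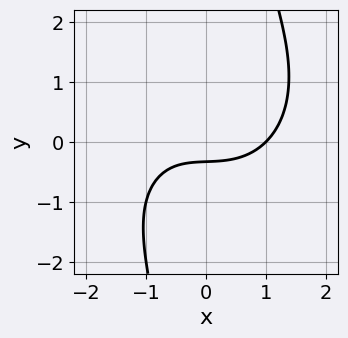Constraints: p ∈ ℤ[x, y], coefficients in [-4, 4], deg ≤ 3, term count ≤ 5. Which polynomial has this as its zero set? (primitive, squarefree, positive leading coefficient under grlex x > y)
x^3 + x*y^2 - 3*y - 1

1. deg p = 3. A generic line meets the curve in up to 3 points.
2. From the visible intercepts: it crosses the x-axis at the gridline x = 1.
3. Matching integer coefficients to the picture gives p.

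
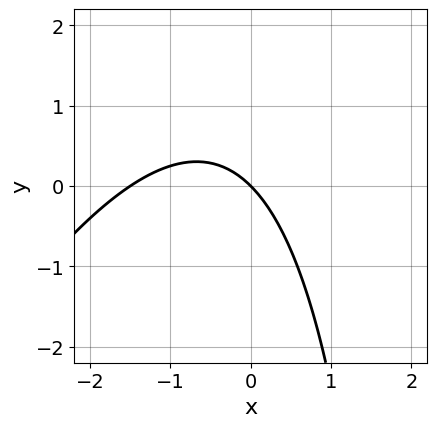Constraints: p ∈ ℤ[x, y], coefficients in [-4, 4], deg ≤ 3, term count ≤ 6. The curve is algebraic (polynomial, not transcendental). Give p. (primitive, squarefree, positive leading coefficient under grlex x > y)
1. The degree is 2 — no degree-1 curve has this shape.
2. Checking where it meets the axes: one x-axis crossing is at x = 0; one y-axis crossing is at y = 0.
3. Together with the visible shape, these determine p as stated.

2*x^2 - x*y + 3*x + 3*y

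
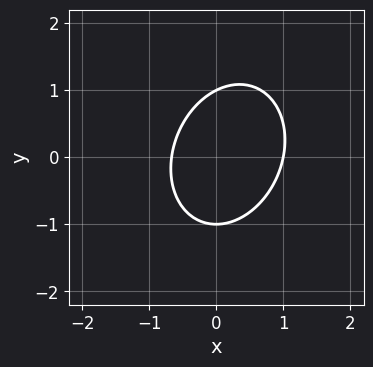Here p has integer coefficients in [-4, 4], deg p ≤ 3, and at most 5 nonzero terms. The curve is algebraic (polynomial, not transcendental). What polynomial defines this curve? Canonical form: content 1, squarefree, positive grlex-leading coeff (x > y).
3*x^2 - x*y + 2*y^2 - x - 2

First, deg p = 2. The shape is more complex than any degree-1 curve.
Next, reading off the gridlines: it meets the x-axis at x = 1 (among the integer gridlines); among the integer gridlines, it crosses the y-axis at y ∈ {-1, 1}.
Finally, assembling these constraints gives the stated polynomial.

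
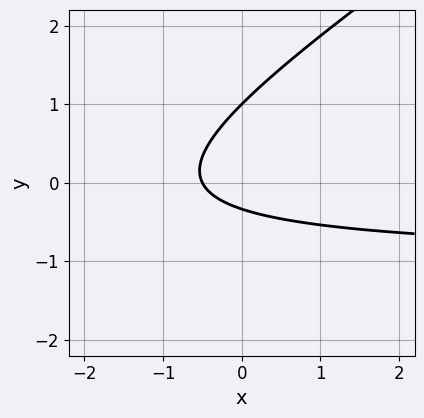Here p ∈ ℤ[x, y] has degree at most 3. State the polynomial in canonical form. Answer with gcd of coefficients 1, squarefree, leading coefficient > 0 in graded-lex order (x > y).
1. deg p = 2.
2. From the axis intercepts and sections: it crosses the y-axis at the gridline y = 1.
3. Assembling these constraints gives the stated polynomial.

2*x*y - 3*y^2 + 2*x + 2*y + 1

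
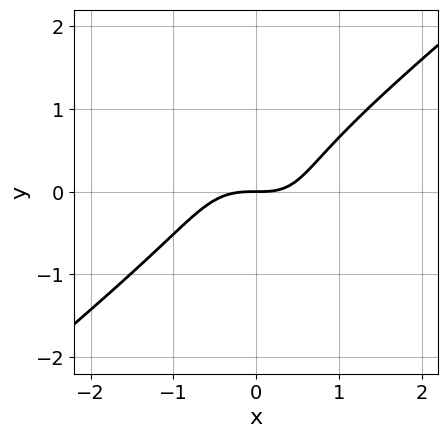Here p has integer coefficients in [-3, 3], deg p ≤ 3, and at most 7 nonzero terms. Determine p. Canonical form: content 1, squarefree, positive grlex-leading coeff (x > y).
The degree is 3 — no degree-2 curve has this shape.
From the visible intercepts: it meets the x-axis at x = 0 (among the integer gridlines); it meets the y-axis at y = 0 (among the integer gridlines).
Assembling these constraints gives the stated polynomial.

3*x^3 - 2*x*y^2 - 3*y^3 + x*y - 3*y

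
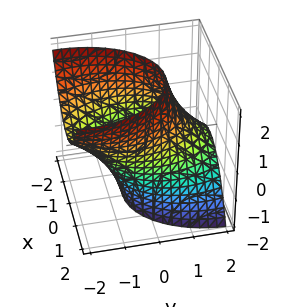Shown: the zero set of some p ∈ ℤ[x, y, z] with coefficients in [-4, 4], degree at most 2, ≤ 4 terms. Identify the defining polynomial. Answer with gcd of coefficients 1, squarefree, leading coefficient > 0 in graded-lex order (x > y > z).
1. Degree: a generic line meets the surface in up to 2 points, so deg p = 2.
2. From the axis intercepts and sections: it misses every integer gridline on the z-axis.
3. Fitting integer coefficients to these (and the overall shape) gives p.

2*x^2 + y^2 + 2*y*z - 3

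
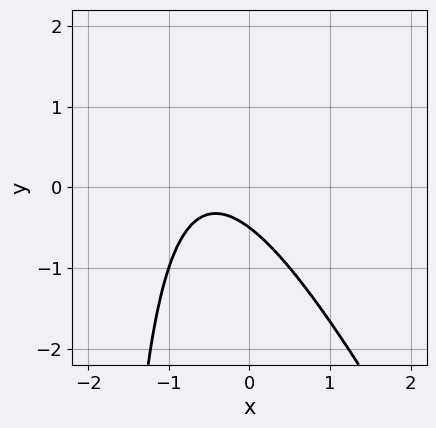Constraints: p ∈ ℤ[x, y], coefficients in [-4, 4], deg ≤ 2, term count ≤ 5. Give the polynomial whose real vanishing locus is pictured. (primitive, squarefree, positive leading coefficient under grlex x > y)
2*x^2 + x*y + 2*x + 2*y + 1

deg p = 2.
From the axis intercepts and sections: no x-intercept at any integer in the box.
Together with the visible shape, these determine p as stated.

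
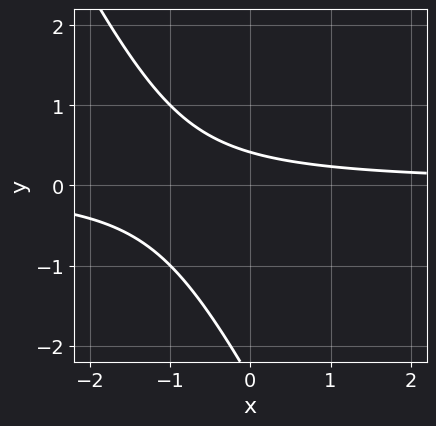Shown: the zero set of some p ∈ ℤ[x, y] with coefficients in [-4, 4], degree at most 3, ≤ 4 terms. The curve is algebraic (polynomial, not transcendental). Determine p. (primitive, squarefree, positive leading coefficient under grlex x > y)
(a) The degree is 2 — a generic line meets the curve in up to 2 points.
(b) From the visible intercepts: it misses every integer gridline on the x-axis.
(c) Matching integer coefficients to the picture gives p.

2*x*y + y^2 + 2*y - 1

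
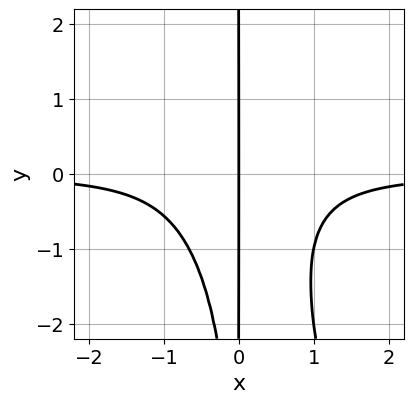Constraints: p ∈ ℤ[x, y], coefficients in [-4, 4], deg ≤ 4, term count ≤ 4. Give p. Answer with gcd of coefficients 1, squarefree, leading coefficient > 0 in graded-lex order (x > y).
3*x^3*y + x^2*y^2 + 2*x

1. deg p = 4. No degree-3 curve has this shape.
2. Reading off the gridlines: one x-axis crossing is at x = 0; every point of the y-axis in the box is on the curve.
3. Matching integer coefficients to the picture gives p.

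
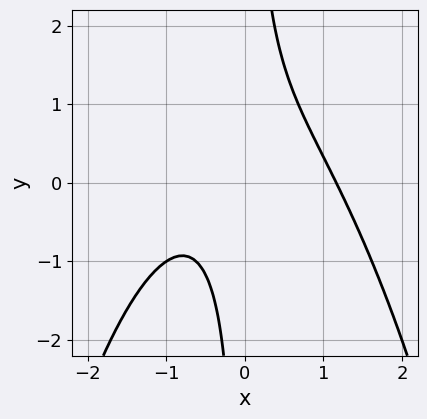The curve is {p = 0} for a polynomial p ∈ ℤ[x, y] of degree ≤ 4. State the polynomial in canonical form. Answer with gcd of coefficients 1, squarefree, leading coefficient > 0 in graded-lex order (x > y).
deg p = 3.
Reading off the gridlines: the curve avoids every integer y-axis point in the box.
Matching integer coefficients to the picture gives p.

2*x^3 + 3*x*y - x - 2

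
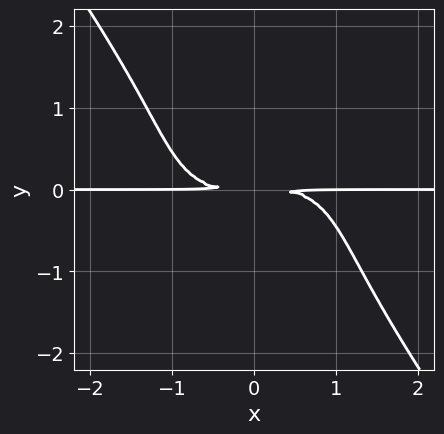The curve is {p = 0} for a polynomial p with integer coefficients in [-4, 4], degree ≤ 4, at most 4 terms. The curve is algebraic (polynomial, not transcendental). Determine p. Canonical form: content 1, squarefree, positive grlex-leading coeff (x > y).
1. Degree: a generic line meets the curve in up to 4 points, so deg p = 4.
2. From the axis intercepts and sections: every point of the x-axis in the box is on the curve.
3. Together with the visible shape, these determine p as stated.

x^3*y - x^2*y^2 + y^4 + 3*y^2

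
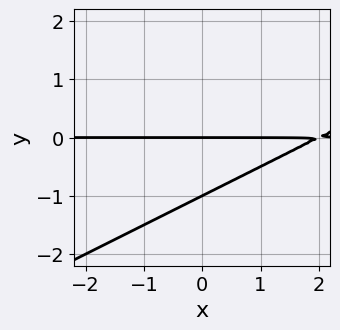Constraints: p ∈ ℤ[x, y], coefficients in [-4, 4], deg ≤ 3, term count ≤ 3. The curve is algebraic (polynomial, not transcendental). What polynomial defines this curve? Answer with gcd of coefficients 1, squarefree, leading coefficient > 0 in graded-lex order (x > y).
First, degree: a generic line meets the curve in up to 2 points, so deg p = 2.
Next, from the visible intercepts: every point of the x-axis in the box is on the curve; among the integer gridlines, it crosses the y-axis at y ∈ {-1, 0}.
Finally, assembling these constraints gives the stated polynomial.

x*y - 2*y^2 - 2*y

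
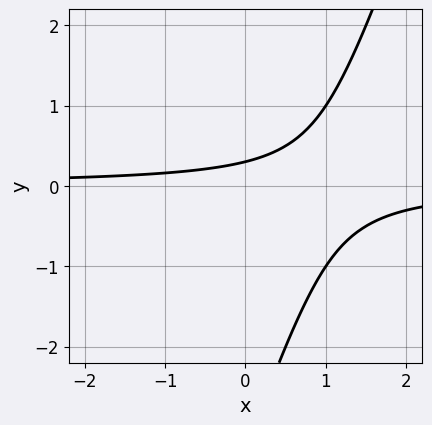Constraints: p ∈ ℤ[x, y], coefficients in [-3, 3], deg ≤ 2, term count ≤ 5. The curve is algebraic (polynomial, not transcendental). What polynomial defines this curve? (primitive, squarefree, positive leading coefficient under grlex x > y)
3*x*y - y^2 - 3*y + 1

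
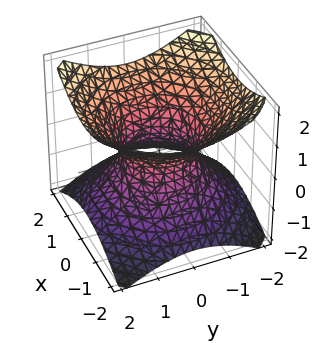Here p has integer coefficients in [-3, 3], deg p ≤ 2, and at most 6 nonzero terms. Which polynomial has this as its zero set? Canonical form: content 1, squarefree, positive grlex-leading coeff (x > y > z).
(a) The degree is 2 — one connected sheet with a waist; a quadric.
(b) Symmetries: it's symmetric under z → −z, forcing even powers of z; rotational symmetry about the z-axis ⇒ p depends on x, y only through x² + y².
(c) Checking where it meets the axes: a circular section at z = -1 has radius between 1 and 2; the x-axis gridline crossings are at x ∈ {-1, 1}; no z-intercept at any integer in the box.
(d) Together with the visible shape, these determine p as stated. Check: (0, -1, 0) on the y-axis lies on the surface, and p(0, -1, 0) = 0. ✓

2*x^2 + 2*y^2 - 3*z^2 - 2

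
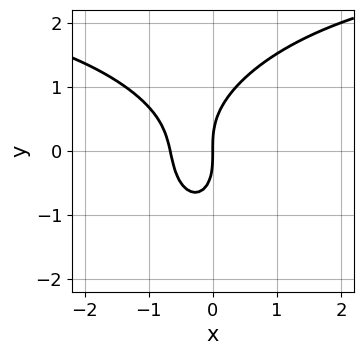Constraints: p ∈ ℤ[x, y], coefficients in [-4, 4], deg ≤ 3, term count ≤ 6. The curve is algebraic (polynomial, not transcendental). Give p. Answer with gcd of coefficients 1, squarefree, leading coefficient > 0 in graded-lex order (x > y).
1. deg p = 3.
2. From the visible intercepts: it crosses the x-axis at the gridline x = 0; one y-axis crossing is at y = 0.
3. Matching integer coefficients to the picture gives p.

x^2*y + y^3 - 3*x^2 - 2*x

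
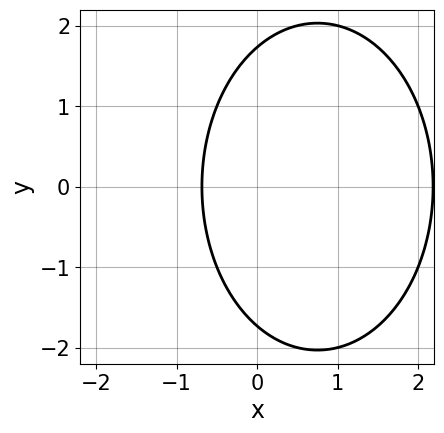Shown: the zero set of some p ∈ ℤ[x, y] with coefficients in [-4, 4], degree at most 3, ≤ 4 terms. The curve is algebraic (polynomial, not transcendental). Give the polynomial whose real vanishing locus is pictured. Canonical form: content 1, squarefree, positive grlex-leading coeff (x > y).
First, deg p = 2. A generic line meets the curve in up to 2 points.
Then, symmetries: it's symmetric under y → −y, forcing even powers of y.
Finally, the integer polynomial consistent with all of this is the stated p.

2*x^2 + y^2 - 3*x - 3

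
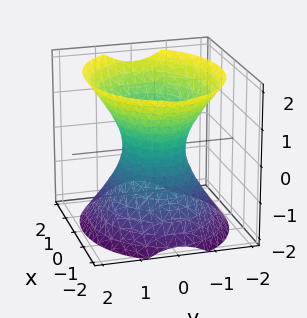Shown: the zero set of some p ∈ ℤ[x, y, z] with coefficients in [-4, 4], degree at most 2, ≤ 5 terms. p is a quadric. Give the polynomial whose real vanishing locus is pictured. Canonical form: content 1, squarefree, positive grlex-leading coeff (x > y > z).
2*x^2 + 3*y^2 - 2*z^2 - 2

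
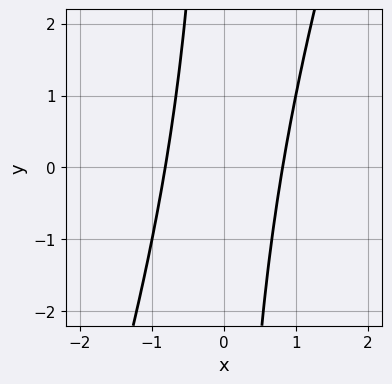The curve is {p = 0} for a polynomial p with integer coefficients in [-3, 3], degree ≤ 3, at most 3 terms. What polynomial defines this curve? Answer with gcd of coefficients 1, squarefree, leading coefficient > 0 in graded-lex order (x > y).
3*x^2 - x*y - 2

1. Degree: no degree-1 curve has this shape, so deg p = 2.
2. Reading off the gridlines: it misses every integer gridline on the y-axis.
3. Putting this together gives p.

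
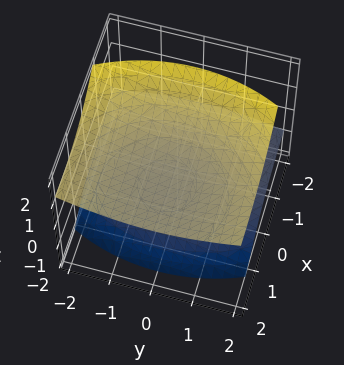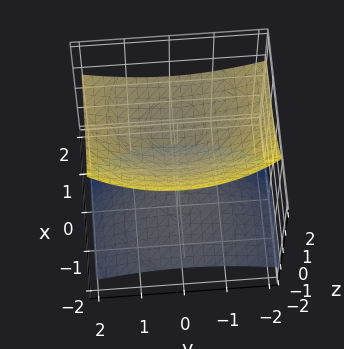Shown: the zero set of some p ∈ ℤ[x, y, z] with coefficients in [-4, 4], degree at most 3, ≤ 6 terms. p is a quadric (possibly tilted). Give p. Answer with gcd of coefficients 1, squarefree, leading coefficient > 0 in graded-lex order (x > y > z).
x^2 - 3*x*z + y^2 - 3*z^2 + 1

1. There are 2 components. Treating them together as one polynomial.
2. deg p = 2. The shape is more complex than any degree-1 surface.
3. Observable constraints: it misses every integer gridline on the x-axis; the surface avoids every integer y-axis point in the box.
4. The integer polynomial consistent with all of this is the stated p.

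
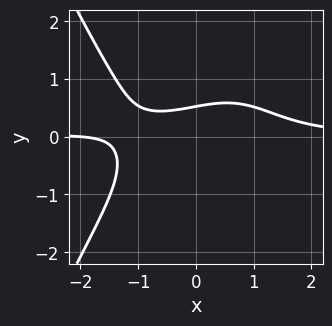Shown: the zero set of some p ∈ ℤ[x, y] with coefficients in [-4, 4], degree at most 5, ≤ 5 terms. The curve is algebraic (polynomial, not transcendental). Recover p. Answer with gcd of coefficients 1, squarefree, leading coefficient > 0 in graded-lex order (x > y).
First, degree: the shape is more complex than any degree-3 curve, so deg p = 4.
Next, from the visible intercepts: one x-axis crossing is at x = -2.
Finally, together with the visible shape, these determine p as stated.

2*x^3*y + 3*y^3 - x + 3*y - 2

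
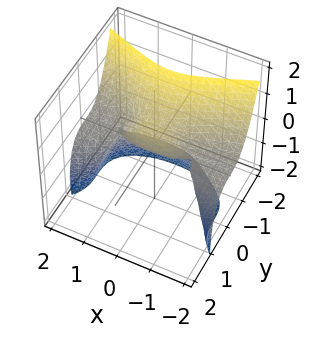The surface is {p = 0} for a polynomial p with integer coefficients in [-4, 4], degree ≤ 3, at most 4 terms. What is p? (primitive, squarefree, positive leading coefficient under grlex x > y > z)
x^2*z + 3*y^3 + z^2 - z

Degree: no degree-2 surface has this shape, so deg p = 3.
Checking where it meets the axes: among the integer gridlines, it crosses the z-axis at z ∈ {0, 1}; it meets the y-axis at y = 0 (among the integer gridlines).
Matching integer coefficients to the picture gives p. Check: (1, 0, 0) on the x-axis lies on the surface, and p(1, 0, 0) = 0. ✓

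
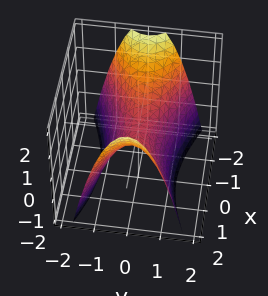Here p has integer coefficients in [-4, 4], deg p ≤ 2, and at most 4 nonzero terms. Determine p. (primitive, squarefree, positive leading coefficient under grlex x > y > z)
Degree: a saddle surface; a quadric, so deg p = 2.
Symmetries: it's symmetric under y → −y, forcing even powers of y; mirror symmetry x ↦ −x ⇒ only even powers of x.
From the visible intercepts: it crosses the x-axis at the gridline x = 0; it crosses the y-axis at the gridline y = 0; it crosses the z-axis at the gridline z = 0.
Matching integer coefficients to the picture gives p.

x^2 - 3*y^2 - 2*z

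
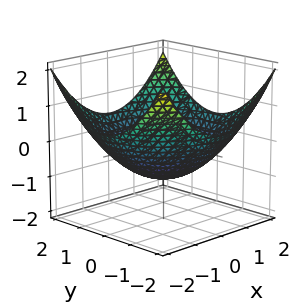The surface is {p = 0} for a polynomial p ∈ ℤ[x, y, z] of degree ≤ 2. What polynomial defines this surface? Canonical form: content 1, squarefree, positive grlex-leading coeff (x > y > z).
x^2 + y^2 - 3*z - 3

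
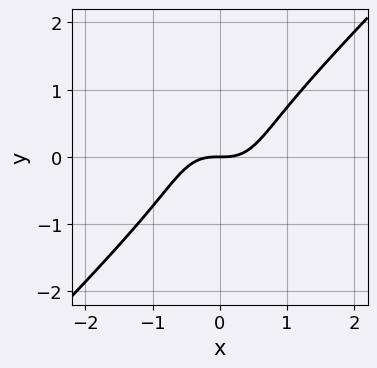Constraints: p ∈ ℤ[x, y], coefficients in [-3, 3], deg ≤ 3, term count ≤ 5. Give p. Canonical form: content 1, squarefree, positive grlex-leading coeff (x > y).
1. The degree is 3 — a generic line meets the curve in up to 3 points.
2. Observable constraints: it crosses the y-axis at the gridline y = 0; it crosses the x-axis at the gridline x = 0.
3. Solving for integer coefficients yields p as stated.

3*x^3 - x^2*y - 2*y^3 - 2*y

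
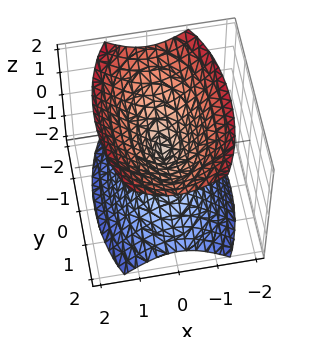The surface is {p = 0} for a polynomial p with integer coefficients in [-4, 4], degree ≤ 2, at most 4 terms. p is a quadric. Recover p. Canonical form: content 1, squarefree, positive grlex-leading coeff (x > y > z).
(a) The picture has 2 separate pieces. Treating them together as one polynomial.
(b) Degree: two nappes meeting at a single point; a quadric, so deg p = 2.
(c) Symmetries: the y ↦ −y reflection is a symmetry, so y appears only in even powers; mirror symmetry x ↦ −x ⇒ only even powers of x; the z ↦ −z reflection is a symmetry, so z appears only in even powers.
(d) From the axis intercepts and sections: one y-axis crossing is at y = 0; one z-axis crossing is at z = 0; it crosses the x-axis at the gridline x = 0.
(e) The integer polynomial consistent with all of this is the stated p.

3*x^2 + y^2 - 2*z^2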